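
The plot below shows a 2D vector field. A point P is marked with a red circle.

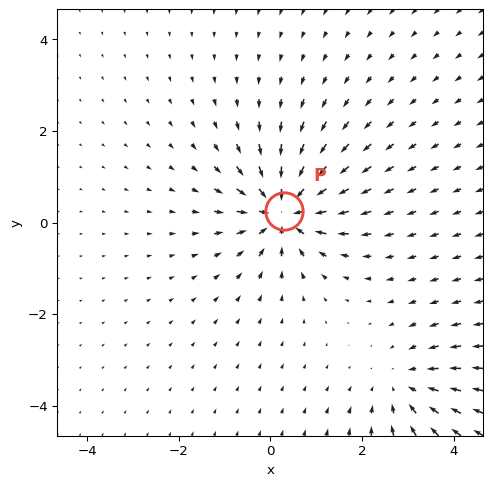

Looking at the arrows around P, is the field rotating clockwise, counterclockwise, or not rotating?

not rotating

Near P at (0.3, 0.3) the arrows show no circulation. The curl there is ≈0.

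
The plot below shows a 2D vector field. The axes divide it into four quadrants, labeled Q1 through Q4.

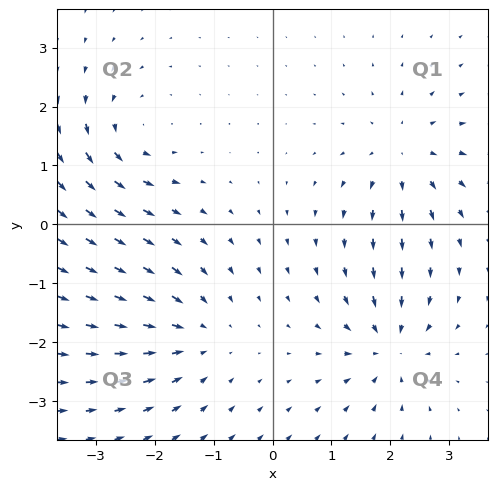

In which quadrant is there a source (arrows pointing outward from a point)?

Q1

The source sits at approximately (2.2, 1.2), which lies in quadrant Q1. The divergence there is about +4, positive as expected for a source.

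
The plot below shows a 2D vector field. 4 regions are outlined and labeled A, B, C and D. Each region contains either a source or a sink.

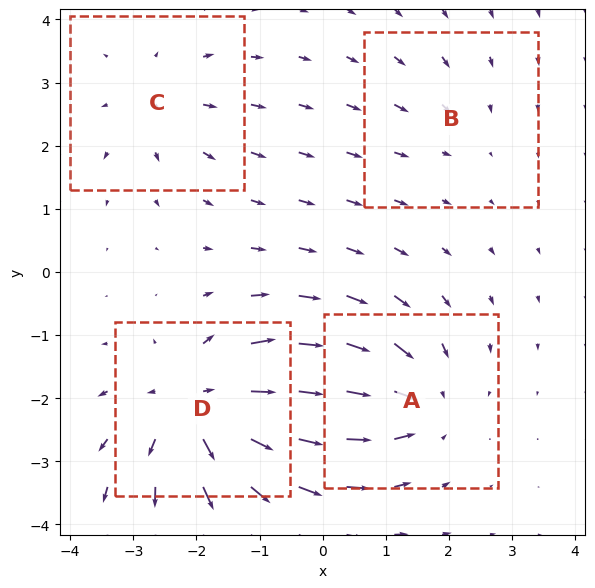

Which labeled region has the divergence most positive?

D

Divergence at each region's feature centre — A: about -5, B: about -2, C: about +3, D: about +6. Region D is most positive.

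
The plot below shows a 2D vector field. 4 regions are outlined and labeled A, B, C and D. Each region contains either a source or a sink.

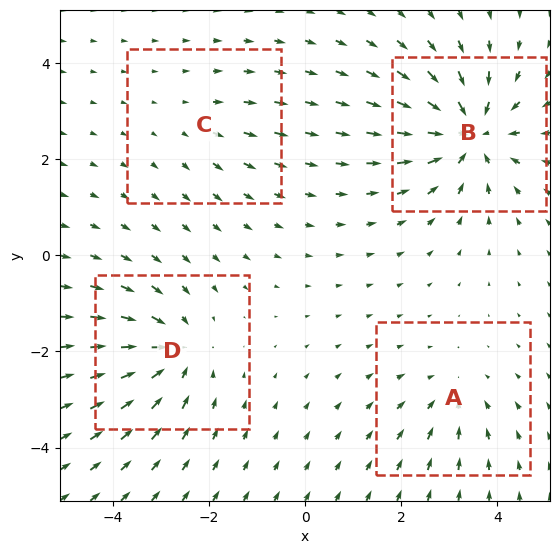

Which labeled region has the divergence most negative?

Divergence at each region's feature centre — A: about -3, B: about -7, C: about +2, D: about -5. Region B is most negative.

B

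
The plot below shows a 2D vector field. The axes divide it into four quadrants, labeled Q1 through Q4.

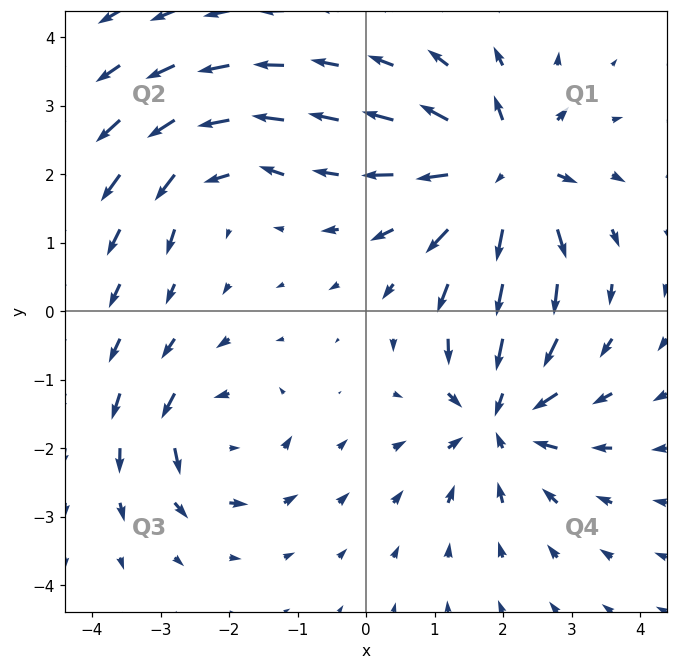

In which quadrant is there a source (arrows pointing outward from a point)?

Q1

The source sits at approximately (2.0, 2.0), which lies in quadrant Q1. The divergence there is about +7, positive as expected for a source.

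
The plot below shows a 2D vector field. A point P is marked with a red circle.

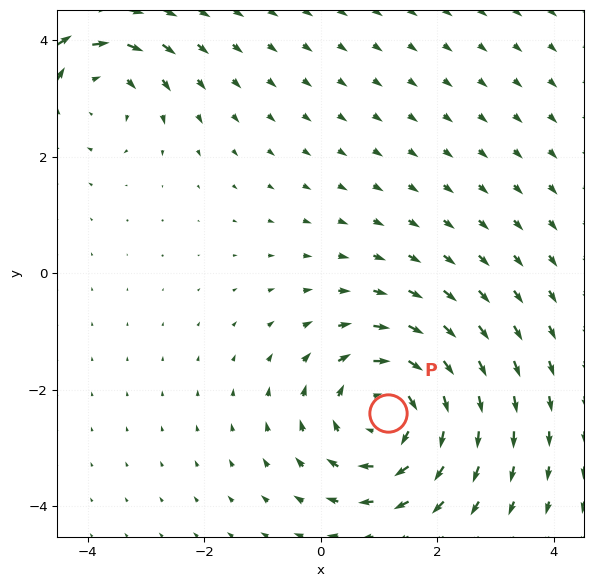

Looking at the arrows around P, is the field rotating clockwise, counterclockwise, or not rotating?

clockwise

Near P at (1.1, -2.4) the arrows circulate clockwise. The curl (z-component) there is about -4; negative curl means clockwise rotation.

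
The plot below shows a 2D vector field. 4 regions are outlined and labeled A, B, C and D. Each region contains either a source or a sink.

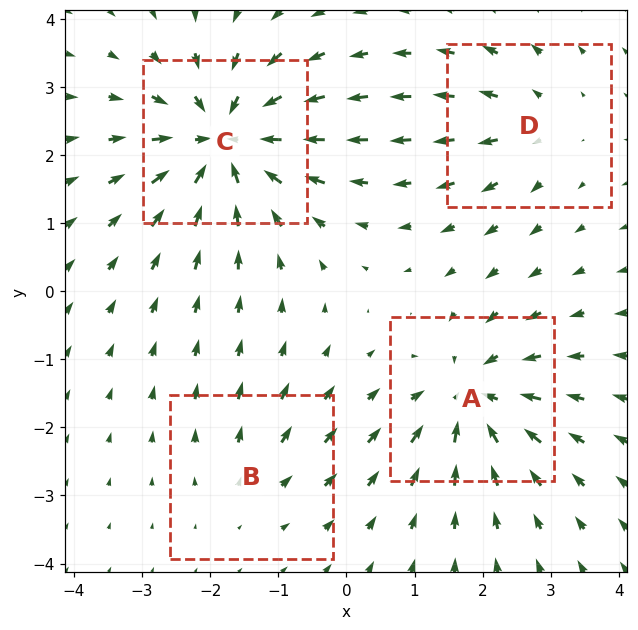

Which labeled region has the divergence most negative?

C

Divergence at each region's feature centre — A: about -6, B: about +2, C: about -8, D: about +3. Region C is most negative.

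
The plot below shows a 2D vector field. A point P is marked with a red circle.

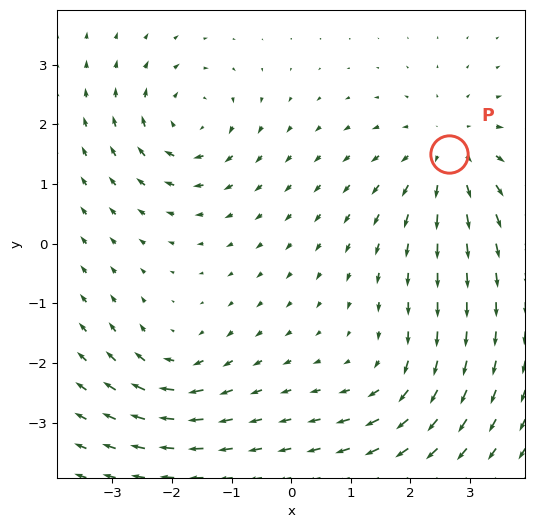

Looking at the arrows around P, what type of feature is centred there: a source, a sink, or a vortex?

source

At P (2.6, 1.5) the arrows spread outward. Divergence about +4, curl ≈0 — positive divergence with near-zero curl is a source.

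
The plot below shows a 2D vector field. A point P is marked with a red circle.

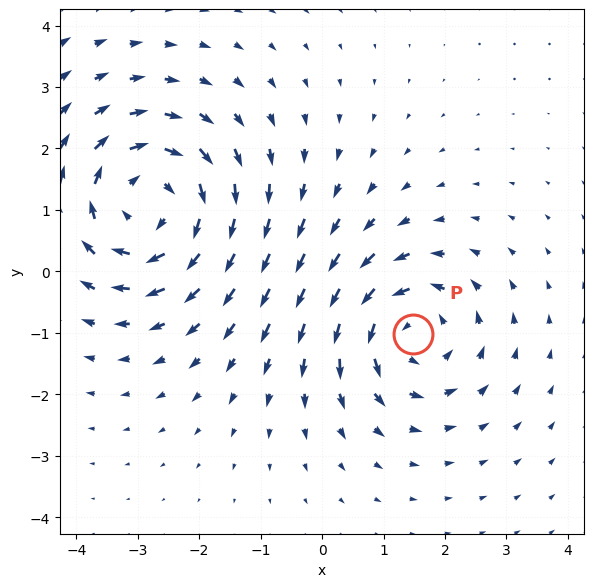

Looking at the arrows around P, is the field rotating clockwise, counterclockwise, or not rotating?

counterclockwise

Near P at (1.5, -1.0) the arrows circulate counterclockwise. The curl (z-component) there is about +4; positive curl means counterclockwise rotation.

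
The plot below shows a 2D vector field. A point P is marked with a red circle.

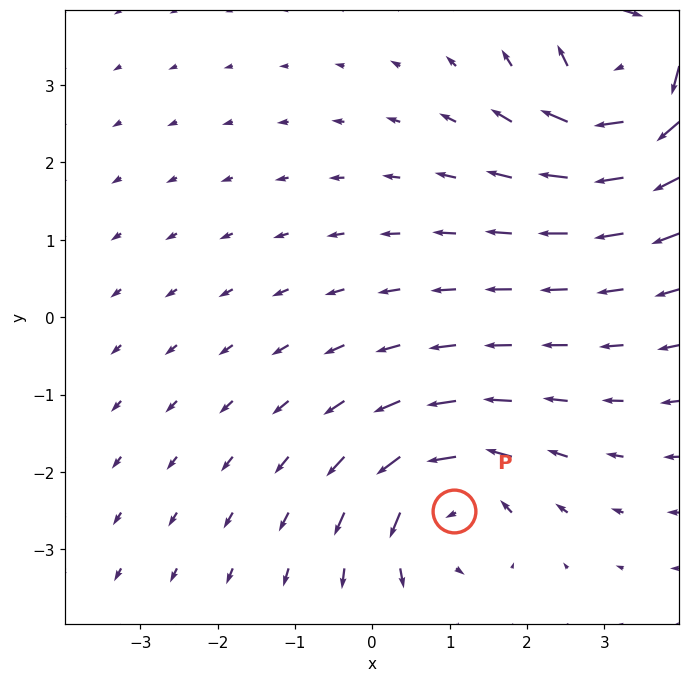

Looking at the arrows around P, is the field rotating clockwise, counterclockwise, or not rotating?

counterclockwise

Near P at (1.1, -2.5) the arrows circulate counterclockwise. The curl (z-component) there is about +4; positive curl means counterclockwise rotation.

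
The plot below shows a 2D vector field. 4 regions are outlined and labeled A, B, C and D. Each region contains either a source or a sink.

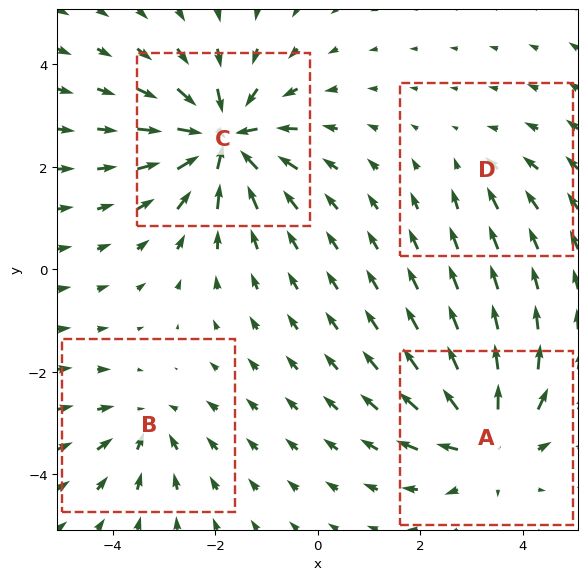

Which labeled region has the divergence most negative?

C

Divergence at each region's feature centre — A: about +6, B: about -4, C: about -8, D: about -2. Region C is most negative.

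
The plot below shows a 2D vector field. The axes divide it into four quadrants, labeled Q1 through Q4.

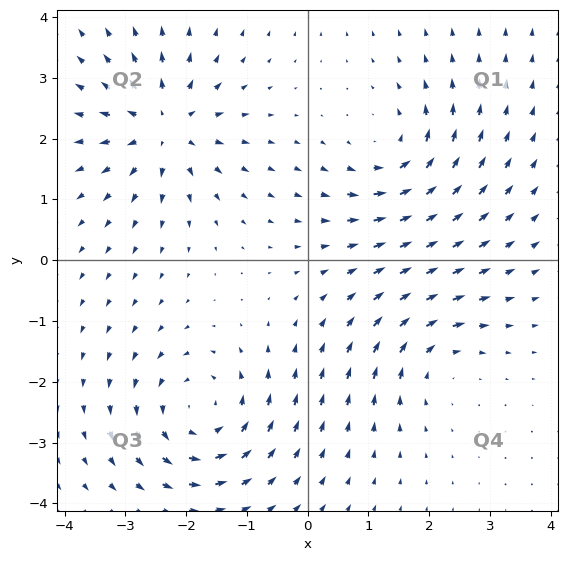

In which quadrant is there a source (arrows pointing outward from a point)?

Q2

The source sits at approximately (-2.4, 2.2), which lies in quadrant Q2. The divergence there is about +5, positive as expected for a source.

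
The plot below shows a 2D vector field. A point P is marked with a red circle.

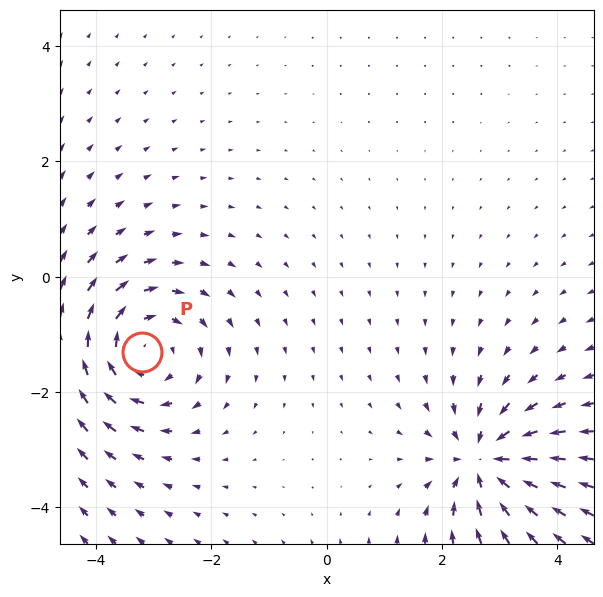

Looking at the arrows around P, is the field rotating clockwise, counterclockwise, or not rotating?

Near P at (-3.2, -1.3) the arrows circulate clockwise. The curl (z-component) there is about -4; negative curl means clockwise rotation.

clockwise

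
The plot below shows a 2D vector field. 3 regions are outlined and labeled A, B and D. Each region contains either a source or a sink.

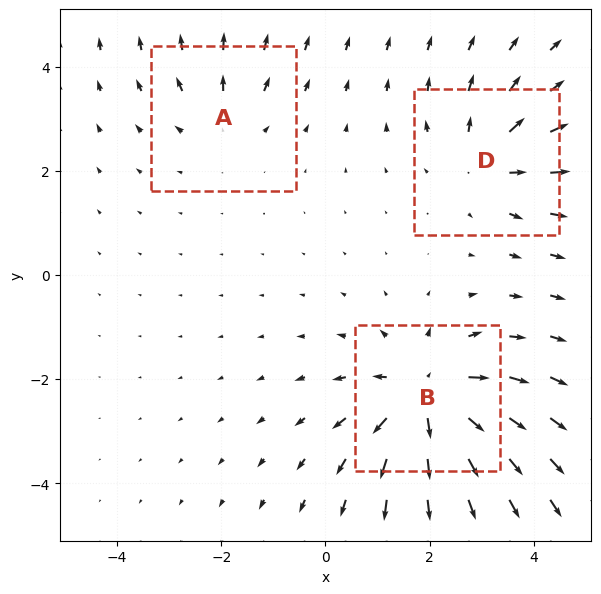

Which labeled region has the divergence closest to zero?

Divergence at each region's feature centre — A: about +2, B: about +5, D: about +3. Region A is closest to zero.

A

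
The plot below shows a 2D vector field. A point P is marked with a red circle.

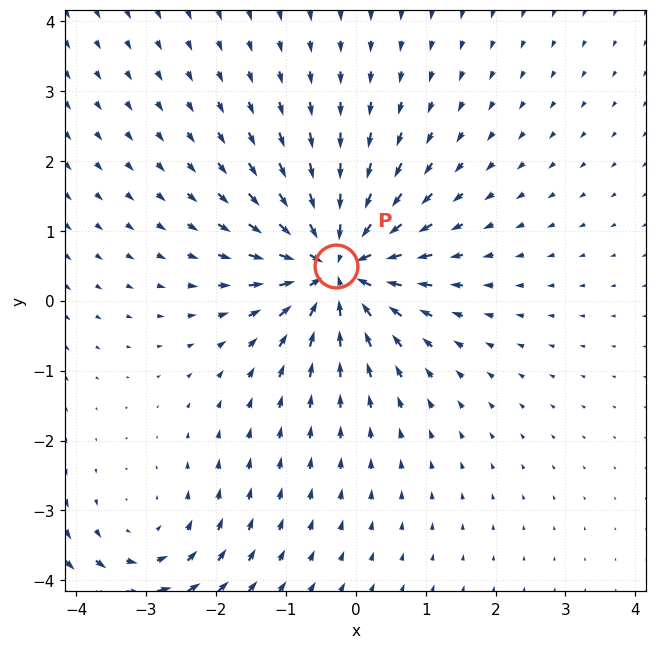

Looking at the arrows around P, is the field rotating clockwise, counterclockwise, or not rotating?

Near P at (-0.3, 0.5) the arrows show no circulation. The curl there is ≈0.

not rotating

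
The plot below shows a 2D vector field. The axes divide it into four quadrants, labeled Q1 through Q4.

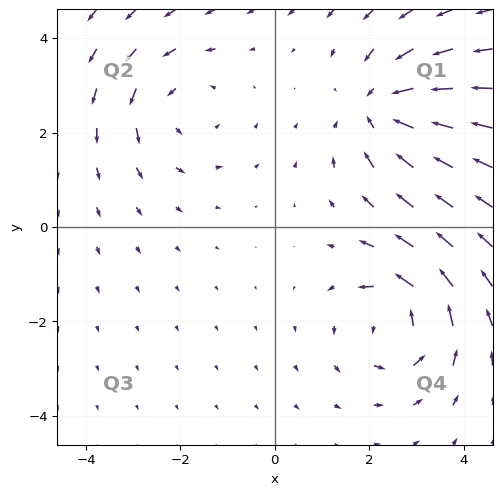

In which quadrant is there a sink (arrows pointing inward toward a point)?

Q1

The sink sits at approximately (2.3, 2.5), which lies in quadrant Q1. The divergence there is about -4, negative as expected for a sink.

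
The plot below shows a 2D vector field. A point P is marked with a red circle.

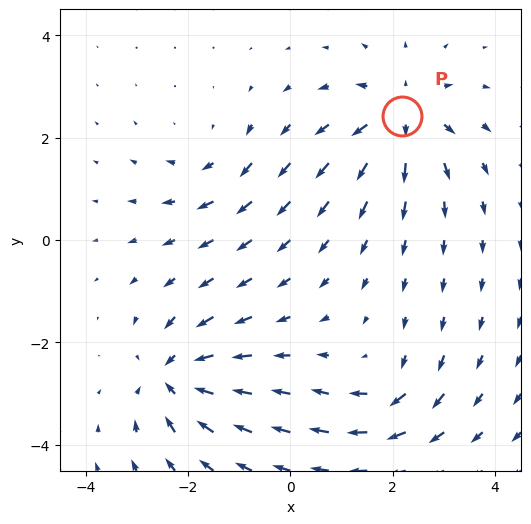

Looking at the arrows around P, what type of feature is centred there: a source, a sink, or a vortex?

At P (2.2, 2.4) the arrows spread outward. Divergence about +6, curl ≈0 — positive divergence with near-zero curl is a source.

source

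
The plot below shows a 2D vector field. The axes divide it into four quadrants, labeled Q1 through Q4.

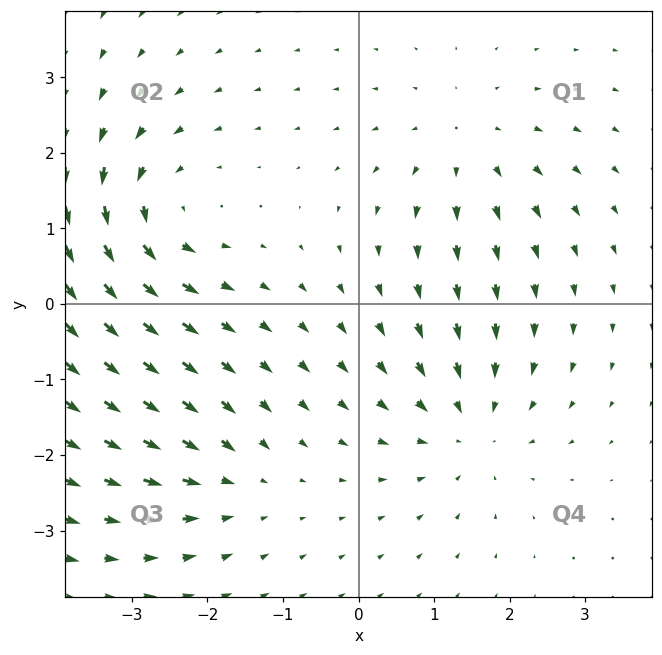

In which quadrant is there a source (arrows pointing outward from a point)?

Q1

The source sits at approximately (1.4, 2.1), which lies in quadrant Q1. The divergence there is about +3, positive as expected for a source.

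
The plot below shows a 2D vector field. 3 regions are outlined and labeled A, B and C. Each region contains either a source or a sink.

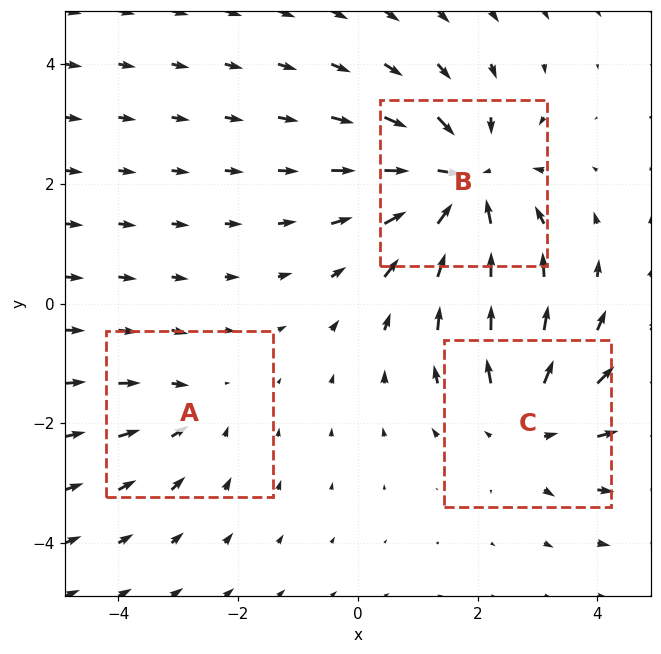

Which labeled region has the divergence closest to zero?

A

Divergence at each region's feature centre — A: about -2, B: about -4, C: about +3. Region A is closest to zero.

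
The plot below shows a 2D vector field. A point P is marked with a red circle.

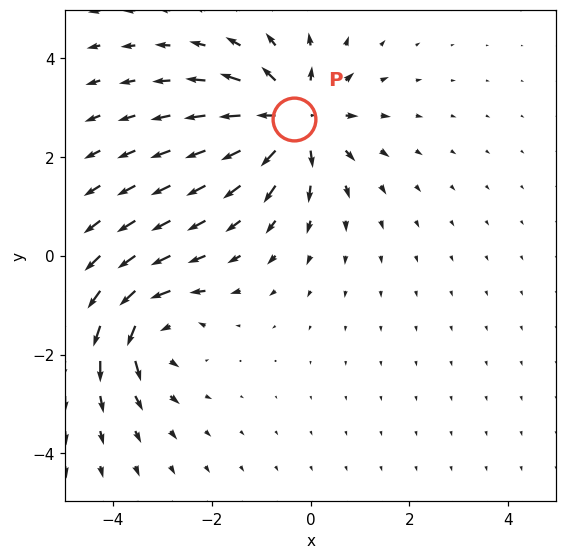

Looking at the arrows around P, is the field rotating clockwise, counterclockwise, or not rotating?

not rotating

Near P at (-0.3, 2.8) the arrows show no circulation. The curl there is ≈0.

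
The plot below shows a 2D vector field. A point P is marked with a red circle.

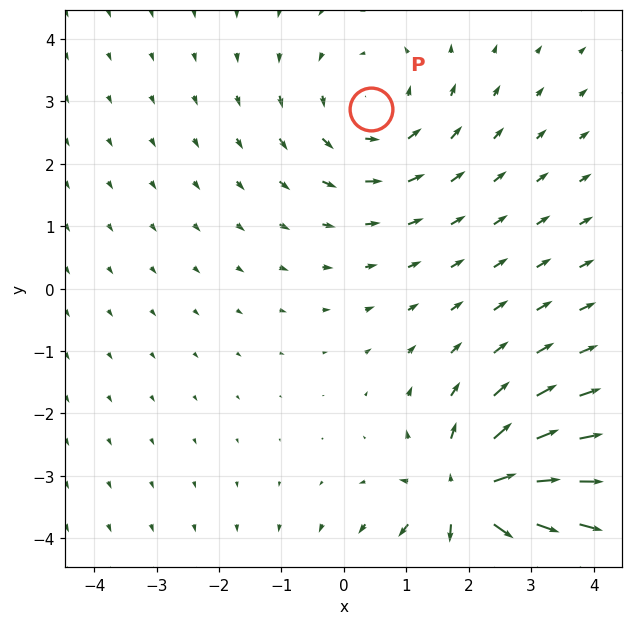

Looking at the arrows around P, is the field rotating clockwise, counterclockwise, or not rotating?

counterclockwise

Near P at (0.4, 2.9) the arrows circulate counterclockwise. The curl (z-component) there is about +2; positive curl means counterclockwise rotation.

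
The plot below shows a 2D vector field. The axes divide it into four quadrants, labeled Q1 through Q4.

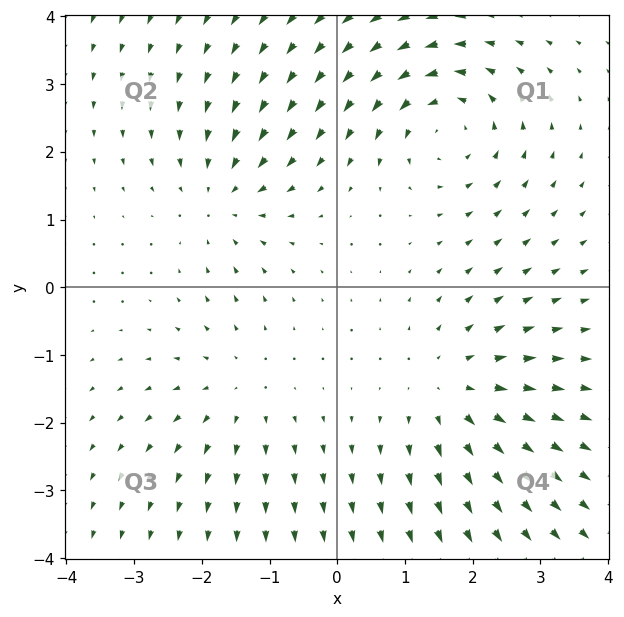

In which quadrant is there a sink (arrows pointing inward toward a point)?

The sink sits at approximately (-1.7, 1.3), which lies in quadrant Q2. The divergence there is about -3, negative as expected for a sink.

Q2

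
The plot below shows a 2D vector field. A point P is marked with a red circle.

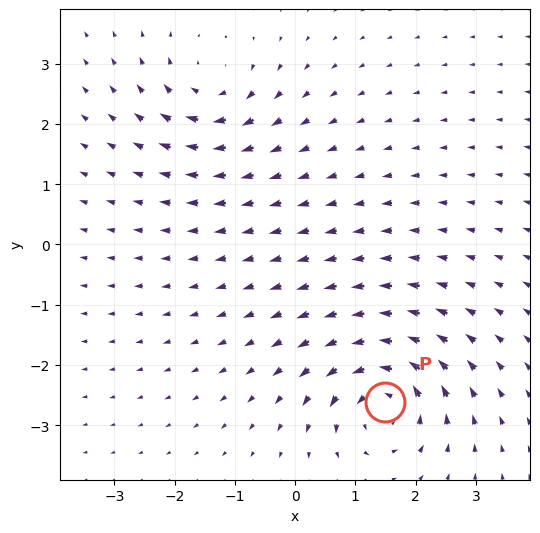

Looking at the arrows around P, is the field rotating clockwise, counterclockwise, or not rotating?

Near P at (1.5, -2.6) the arrows circulate counterclockwise. The curl (z-component) there is about +6; positive curl means counterclockwise rotation.

counterclockwise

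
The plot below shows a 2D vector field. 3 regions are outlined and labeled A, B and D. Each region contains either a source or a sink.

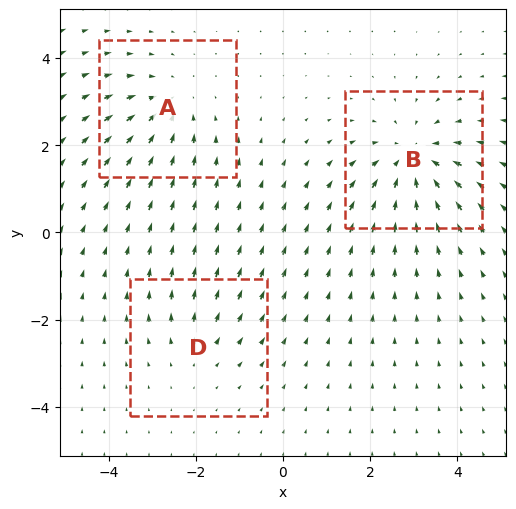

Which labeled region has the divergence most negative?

Divergence at each region's feature centre — A: about -3, B: about -4, D: about +2. Region B is most negative.

B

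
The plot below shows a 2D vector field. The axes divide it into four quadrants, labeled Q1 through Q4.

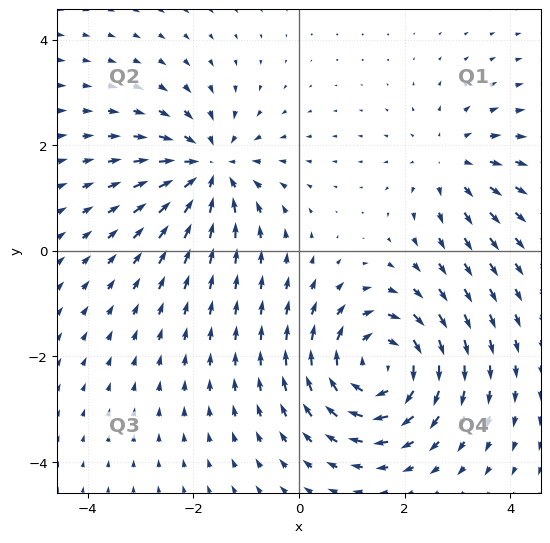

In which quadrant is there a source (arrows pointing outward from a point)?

The source sits at approximately (2.9, 1.7), which lies in quadrant Q1. The divergence there is about +3, positive as expected for a source.

Q1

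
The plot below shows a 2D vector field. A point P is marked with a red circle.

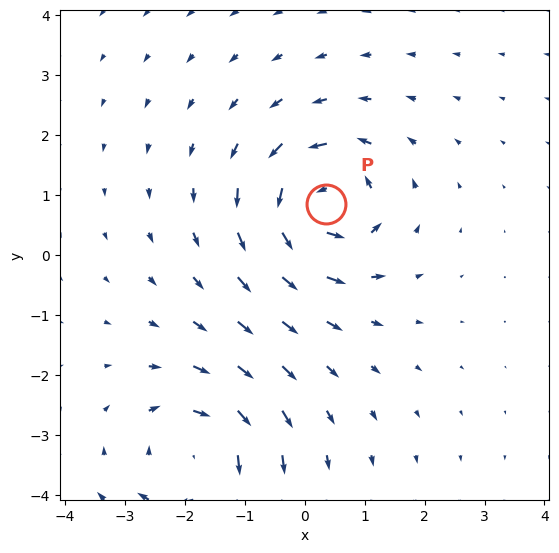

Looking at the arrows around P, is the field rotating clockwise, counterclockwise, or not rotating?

Near P at (0.4, 0.8) the arrows circulate counterclockwise. The curl (z-component) there is about +6; positive curl means counterclockwise rotation.

counterclockwise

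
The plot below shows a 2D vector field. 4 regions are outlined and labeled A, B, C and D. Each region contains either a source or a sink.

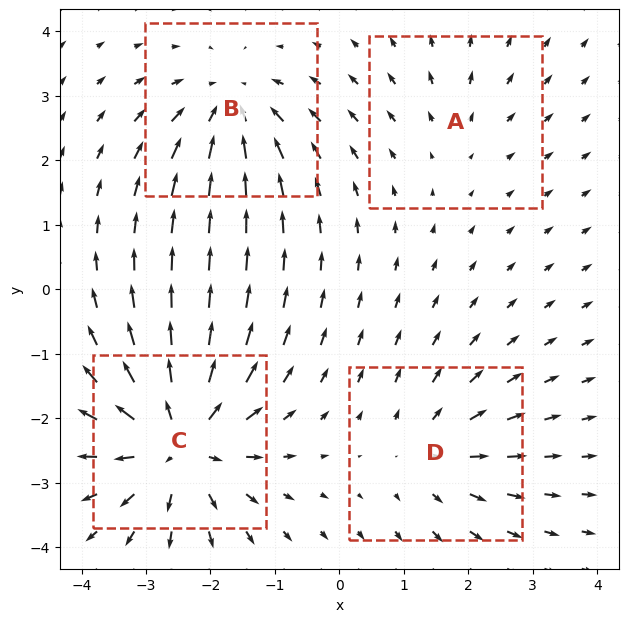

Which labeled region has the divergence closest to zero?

A

Divergence at each region's feature centre — A: about +2, B: about -5, C: about +7, D: about +3. Region A is closest to zero.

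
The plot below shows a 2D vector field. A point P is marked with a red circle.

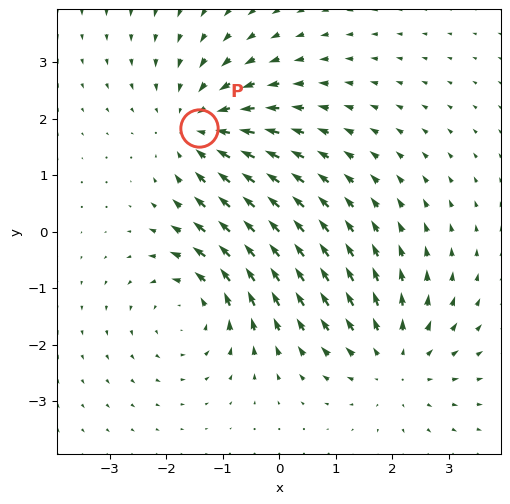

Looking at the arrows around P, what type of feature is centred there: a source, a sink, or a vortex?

sink

At P (-1.4, 1.8) the arrows converge inward. Divergence about -3, curl ≈0 — negative divergence with near-zero curl is a sink.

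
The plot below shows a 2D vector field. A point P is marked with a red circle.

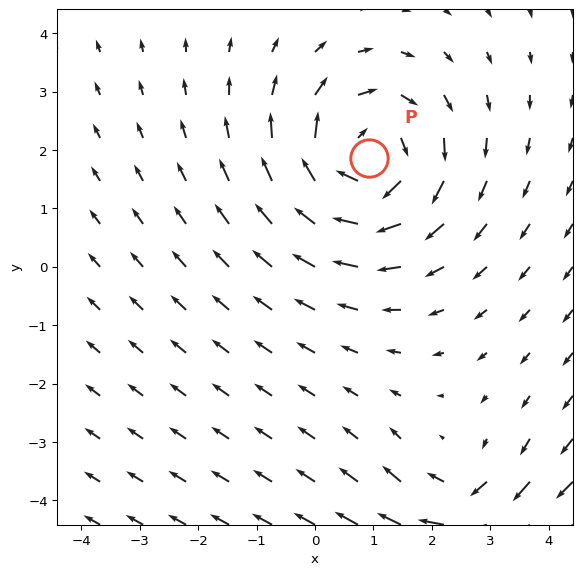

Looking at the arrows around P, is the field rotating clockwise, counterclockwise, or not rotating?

Near P at (0.9, 1.9) the arrows circulate clockwise. The curl (z-component) there is about -4; negative curl means clockwise rotation.

clockwise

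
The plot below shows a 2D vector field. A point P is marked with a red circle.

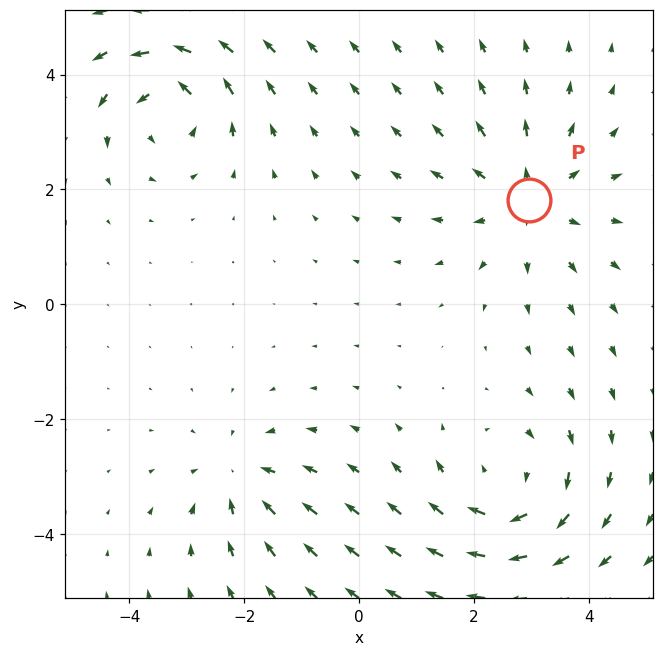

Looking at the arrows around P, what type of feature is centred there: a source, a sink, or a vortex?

At P (3.0, 1.8) the arrows spread outward. Divergence about +4, curl ≈0 — positive divergence with near-zero curl is a source.

source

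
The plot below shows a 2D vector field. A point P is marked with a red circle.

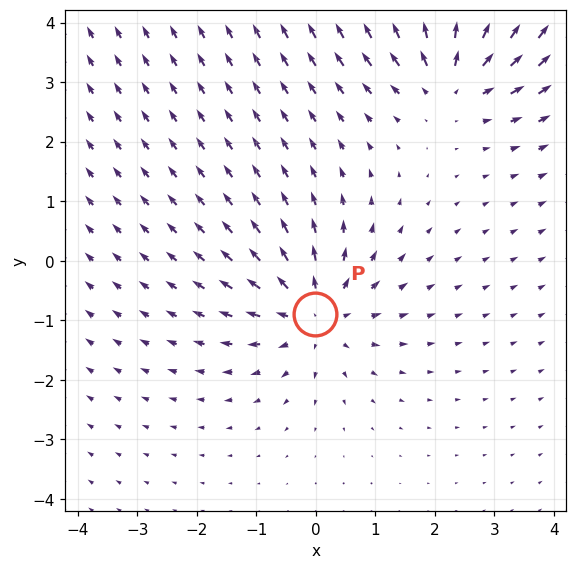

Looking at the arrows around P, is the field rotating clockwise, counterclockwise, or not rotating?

Near P at (-0.0, -0.9) the arrows show no circulation. The curl there is ≈0.

not rotating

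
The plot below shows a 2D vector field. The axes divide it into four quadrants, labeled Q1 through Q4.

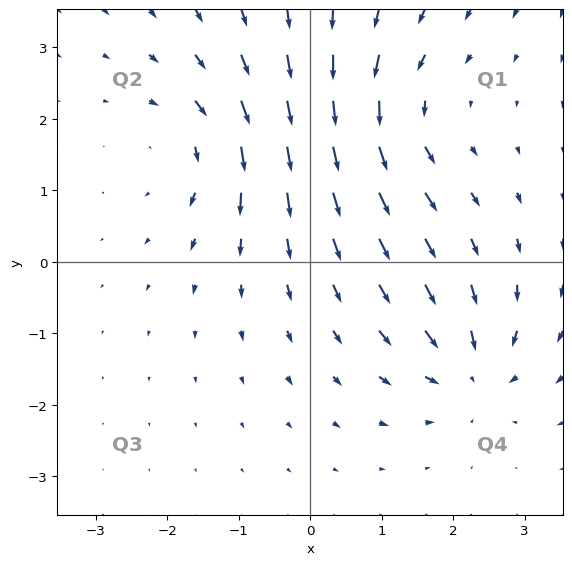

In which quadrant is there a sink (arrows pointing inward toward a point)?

The sink sits at approximately (2.3, -1.5), which lies in quadrant Q4. The divergence there is about -5, negative as expected for a sink.

Q4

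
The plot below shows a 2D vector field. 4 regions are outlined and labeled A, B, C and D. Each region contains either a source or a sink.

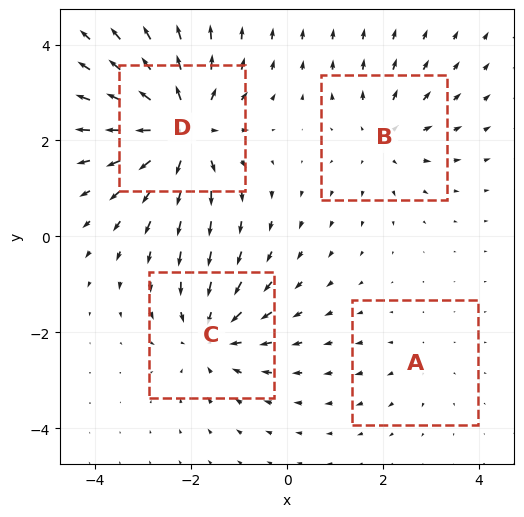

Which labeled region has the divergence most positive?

Divergence at each region's feature centre — A: about +2, B: about +3, C: about -4, D: about +7. Region D is most positive.

D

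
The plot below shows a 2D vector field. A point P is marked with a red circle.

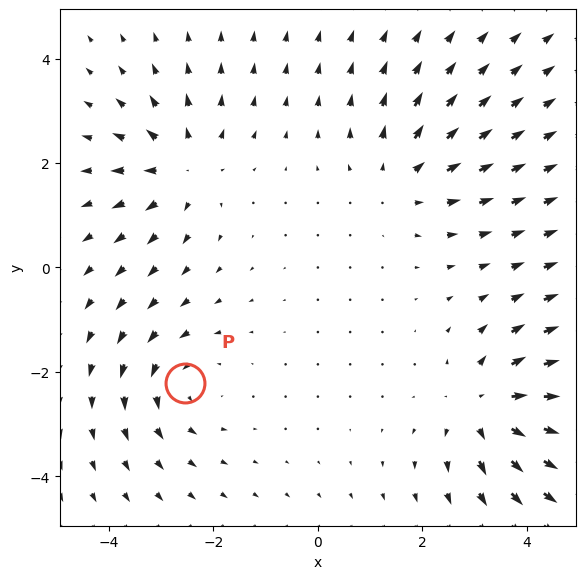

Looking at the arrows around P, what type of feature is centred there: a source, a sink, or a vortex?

At P (-2.5, -2.2) the arrows circulate counterclockwise. Divergence ≈0, curl about +3 — near-zero divergence with nonzero curl is a vortex.

vortex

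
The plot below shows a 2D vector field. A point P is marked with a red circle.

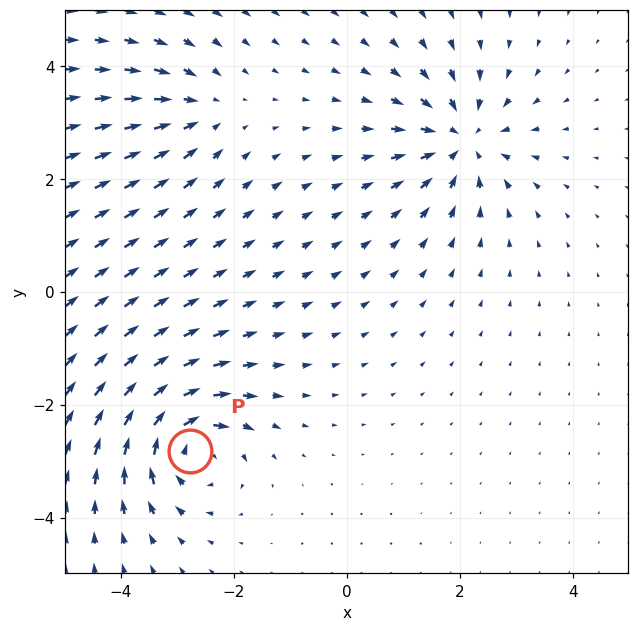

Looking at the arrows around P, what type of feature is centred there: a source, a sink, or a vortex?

At P (-2.8, -2.8) the arrows circulate clockwise. Divergence ≈0, curl about -6 — near-zero divergence with nonzero curl is a vortex.

vortex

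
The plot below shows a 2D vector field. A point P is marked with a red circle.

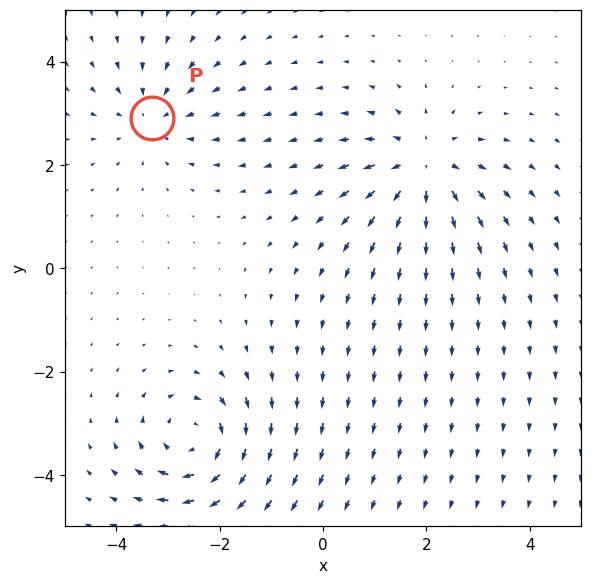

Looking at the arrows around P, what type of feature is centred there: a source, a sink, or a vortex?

At P (-3.3, 2.9) the arrows converge inward. Divergence about -3, curl ≈0 — negative divergence with near-zero curl is a sink.

sink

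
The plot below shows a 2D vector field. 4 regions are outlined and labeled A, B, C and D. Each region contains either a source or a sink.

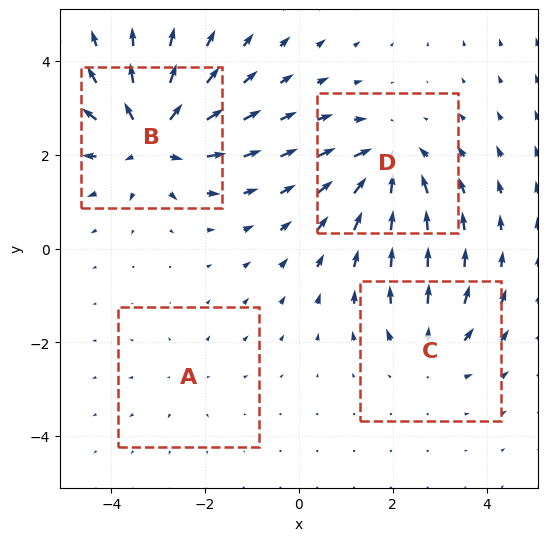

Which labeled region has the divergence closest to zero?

Divergence at each region's feature centre — A: about +2, B: about +7, C: about +4, D: about -5. Region A is closest to zero.

A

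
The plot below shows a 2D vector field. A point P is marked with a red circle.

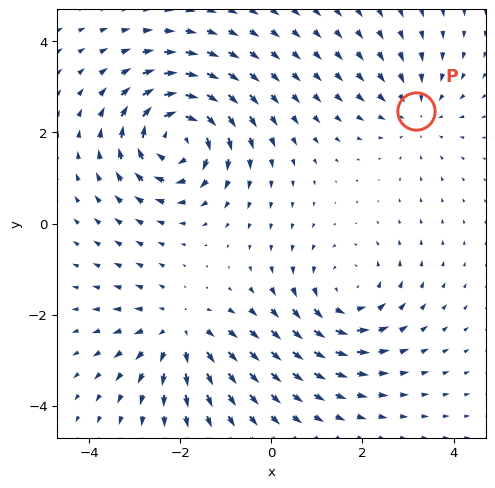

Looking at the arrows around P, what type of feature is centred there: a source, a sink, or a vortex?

sink

At P (3.2, 2.5) the arrows converge inward. Divergence about -3, curl ≈0 — negative divergence with near-zero curl is a sink.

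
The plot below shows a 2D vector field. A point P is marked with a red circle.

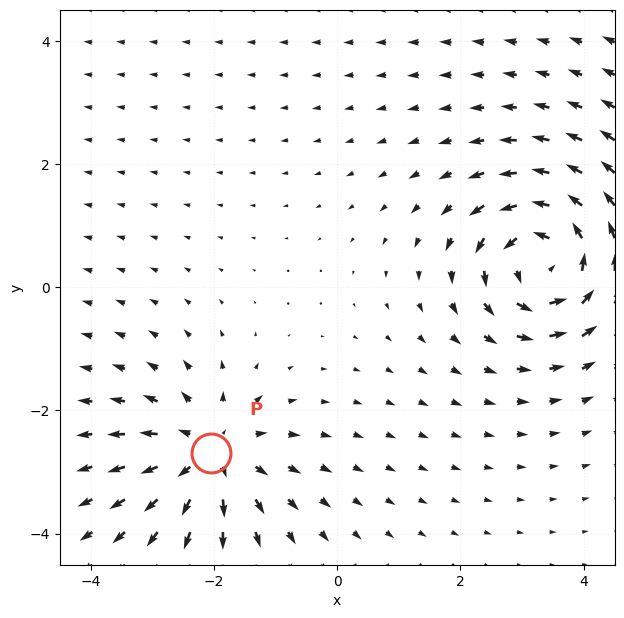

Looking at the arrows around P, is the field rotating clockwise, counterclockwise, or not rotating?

Near P at (-2.1, -2.7) the arrows show no circulation. The curl there is ≈0.

not rotating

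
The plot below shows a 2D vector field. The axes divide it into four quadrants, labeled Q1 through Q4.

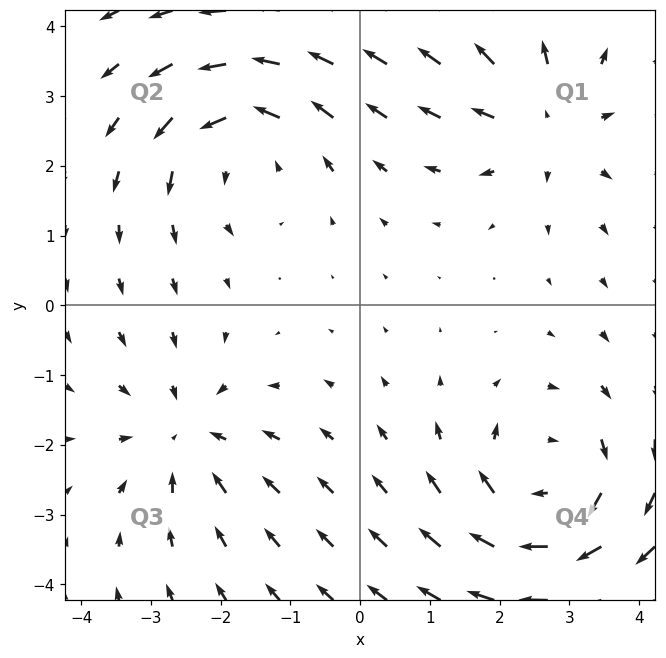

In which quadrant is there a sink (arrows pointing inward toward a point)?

The sink sits at approximately (-2.5, -1.9), which lies in quadrant Q3. The divergence there is about -3, negative as expected for a sink.

Q3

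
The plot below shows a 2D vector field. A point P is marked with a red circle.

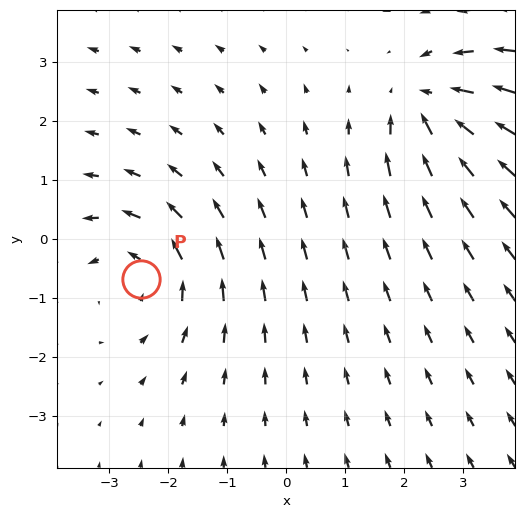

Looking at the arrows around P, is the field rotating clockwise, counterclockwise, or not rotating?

counterclockwise

Near P at (-2.5, -0.7) the arrows circulate counterclockwise. The curl (z-component) there is about +3; positive curl means counterclockwise rotation.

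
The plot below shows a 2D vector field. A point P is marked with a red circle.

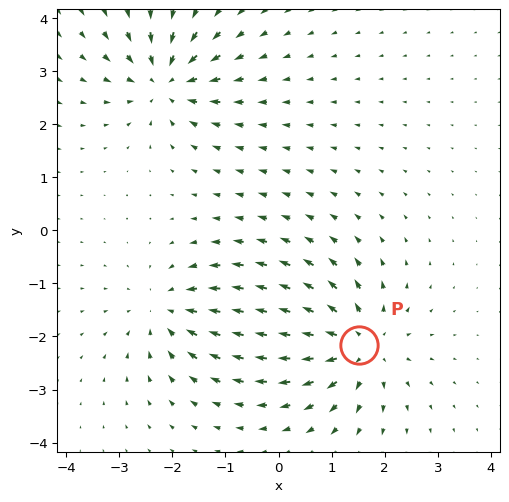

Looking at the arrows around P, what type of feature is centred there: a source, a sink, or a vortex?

At P (1.5, -2.2) the arrows spread outward. Divergence about +5, curl ≈0 — positive divergence with near-zero curl is a source.

source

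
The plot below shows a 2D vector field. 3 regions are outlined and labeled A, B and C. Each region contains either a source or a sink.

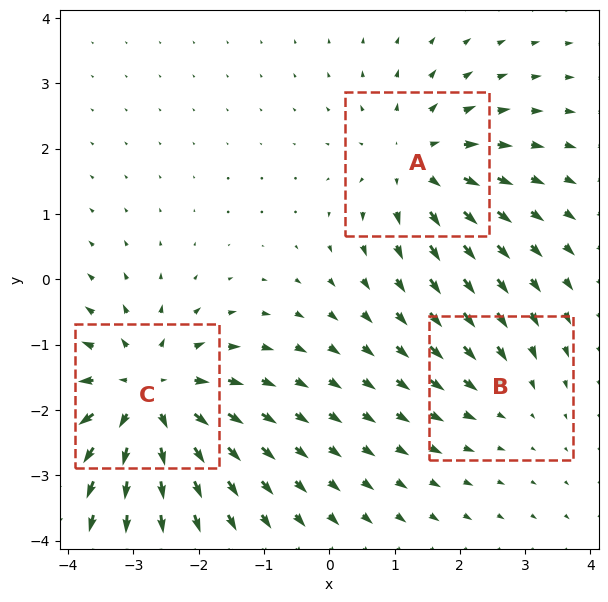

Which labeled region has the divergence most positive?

C

Divergence at each region's feature centre — A: about +3, B: about -2, C: about +5. Region C is most positive.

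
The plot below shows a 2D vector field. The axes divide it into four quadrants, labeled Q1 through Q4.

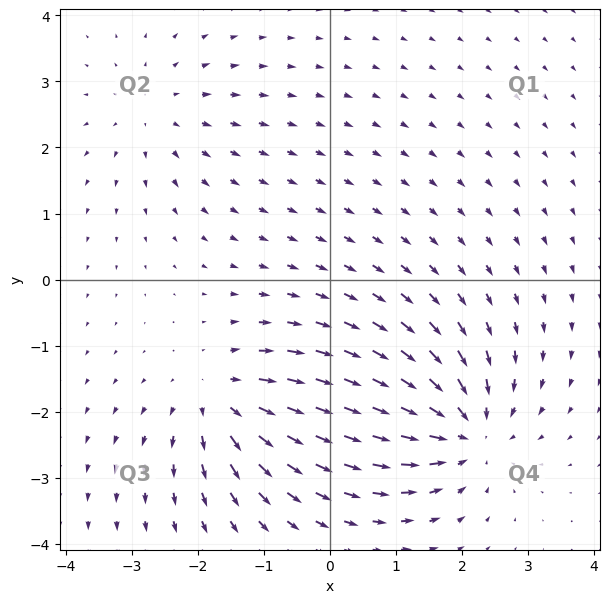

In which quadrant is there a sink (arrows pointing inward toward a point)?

Q4

The sink sits at approximately (2.0, -2.3), which lies in quadrant Q4. The divergence there is about -5, negative as expected for a sink.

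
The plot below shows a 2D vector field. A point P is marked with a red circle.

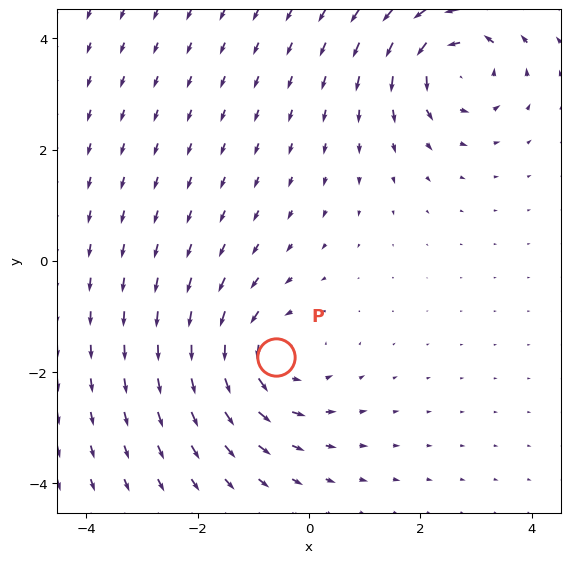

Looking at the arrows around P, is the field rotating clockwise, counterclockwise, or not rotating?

counterclockwise

Near P at (-0.6, -1.7) the arrows circulate counterclockwise. The curl (z-component) there is about +3; positive curl means counterclockwise rotation.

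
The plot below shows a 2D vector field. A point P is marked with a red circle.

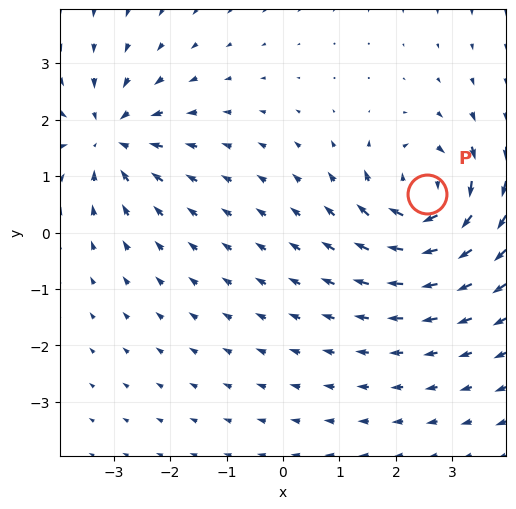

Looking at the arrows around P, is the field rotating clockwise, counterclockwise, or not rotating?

clockwise

Near P at (2.6, 0.7) the arrows circulate clockwise. The curl (z-component) there is about -5; negative curl means clockwise rotation.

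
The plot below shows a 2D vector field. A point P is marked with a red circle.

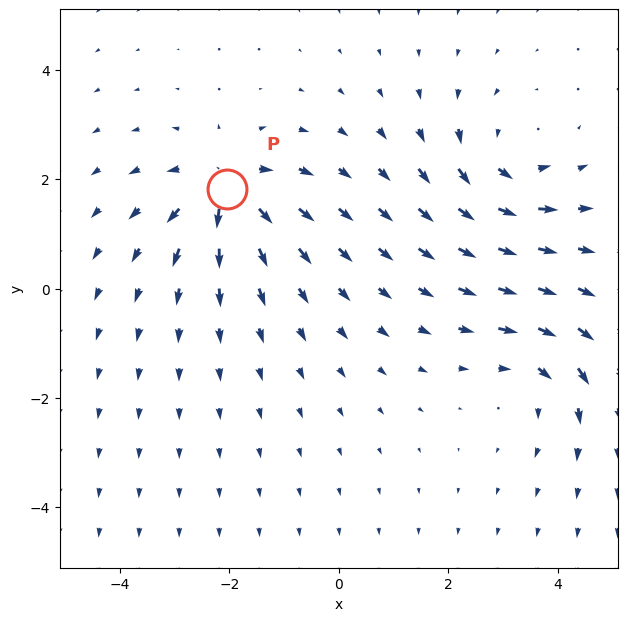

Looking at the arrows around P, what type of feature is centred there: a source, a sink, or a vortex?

At P (-2.0, 1.8) the arrows spread outward. Divergence about +5, curl ≈0 — positive divergence with near-zero curl is a source.

source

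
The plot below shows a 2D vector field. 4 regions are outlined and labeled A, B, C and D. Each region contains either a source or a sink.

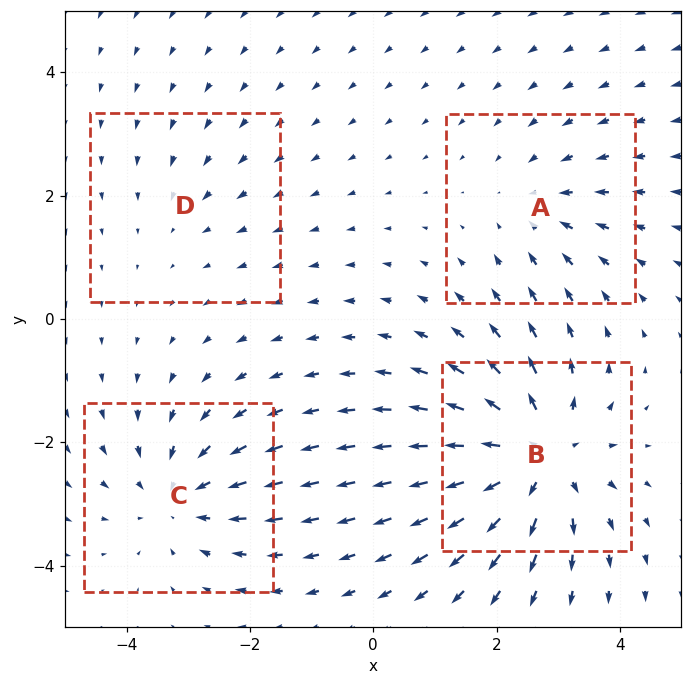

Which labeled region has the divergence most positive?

Divergence at each region's feature centre — A: about -3, B: about +6, C: about -4, D: about -2. Region B is most positive.

B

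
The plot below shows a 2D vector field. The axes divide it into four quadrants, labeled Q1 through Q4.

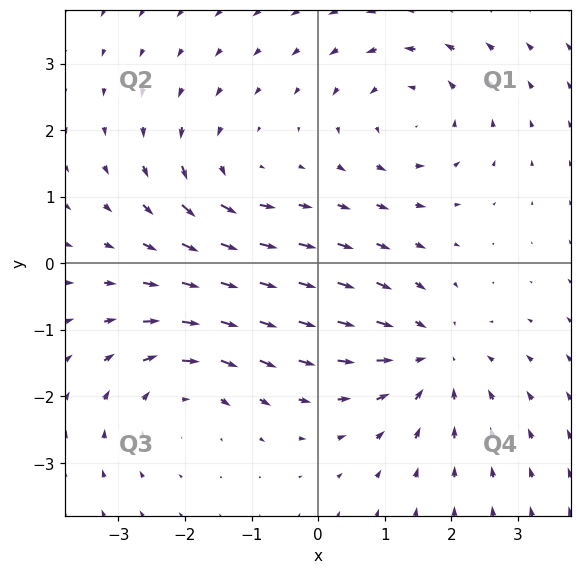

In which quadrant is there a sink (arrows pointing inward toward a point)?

The sink sits at approximately (1.7, -1.4), which lies in quadrant Q4. The divergence there is about -5, negative as expected for a sink.

Q4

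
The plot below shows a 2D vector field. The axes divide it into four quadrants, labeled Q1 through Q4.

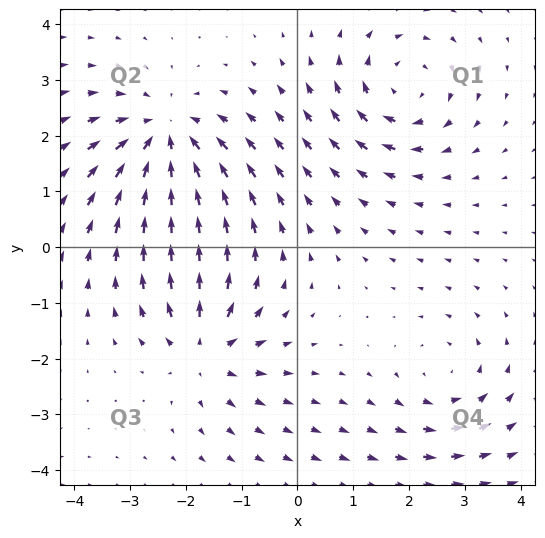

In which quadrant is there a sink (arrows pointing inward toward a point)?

Q2

The sink sits at approximately (-2.4, 2.0), which lies in quadrant Q2. The divergence there is about -5, negative as expected for a sink.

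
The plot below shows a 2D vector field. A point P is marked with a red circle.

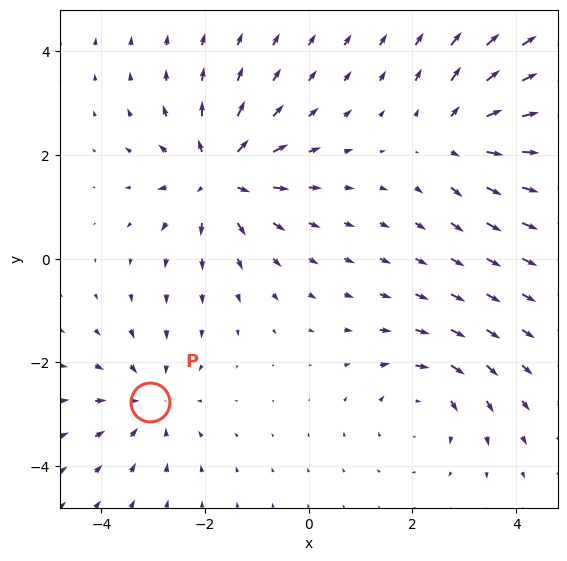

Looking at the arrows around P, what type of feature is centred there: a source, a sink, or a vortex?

At P (-3.1, -2.8) the arrows converge inward. Divergence about -3, curl ≈0 — negative divergence with near-zero curl is a sink.

sink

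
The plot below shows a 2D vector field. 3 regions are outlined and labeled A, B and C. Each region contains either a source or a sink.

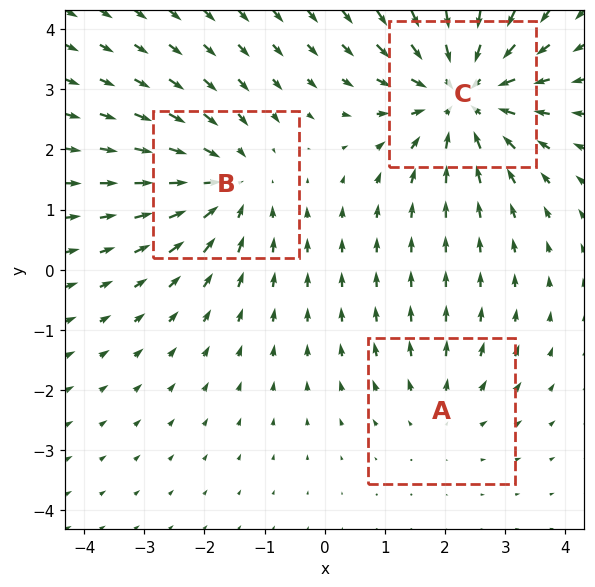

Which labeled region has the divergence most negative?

C

Divergence at each region's feature centre — A: about +2, B: about -3, C: about -4. Region C is most negative.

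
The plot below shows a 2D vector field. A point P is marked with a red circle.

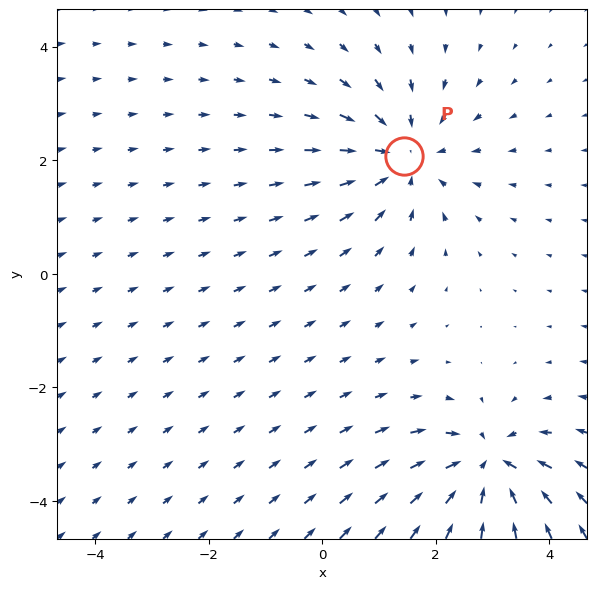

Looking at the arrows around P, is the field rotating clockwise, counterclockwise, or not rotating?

not rotating

Near P at (1.4, 2.1) the arrows show no circulation. The curl there is ≈0.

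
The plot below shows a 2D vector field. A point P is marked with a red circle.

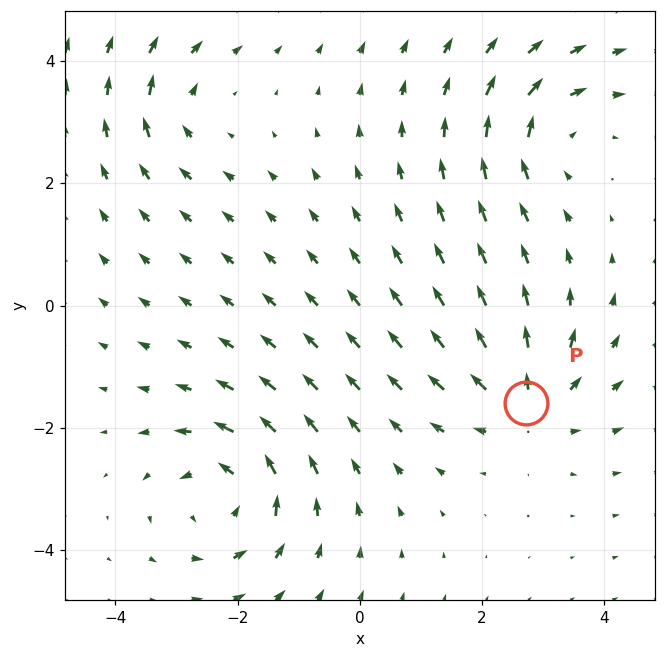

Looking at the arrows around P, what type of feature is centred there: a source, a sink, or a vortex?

At P (2.7, -1.6) the arrows spread outward. Divergence about +5, curl ≈0 — positive divergence with near-zero curl is a source.

source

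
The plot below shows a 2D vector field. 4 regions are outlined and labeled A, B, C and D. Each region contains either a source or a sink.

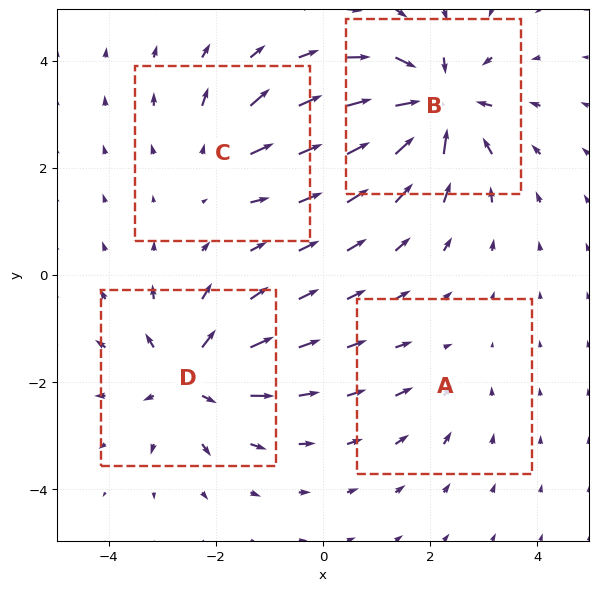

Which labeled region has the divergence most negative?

B

Divergence at each region's feature centre — A: about -2, B: about -8, C: about +4, D: about +6. Region B is most negative.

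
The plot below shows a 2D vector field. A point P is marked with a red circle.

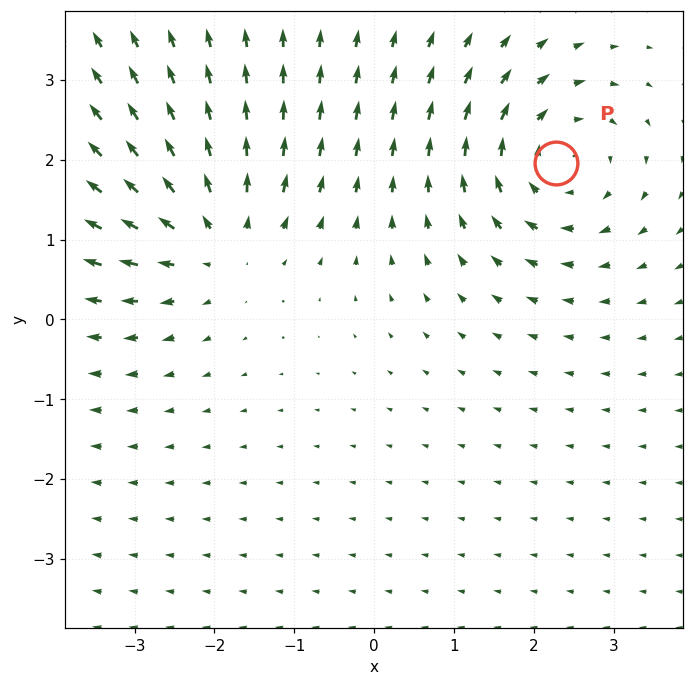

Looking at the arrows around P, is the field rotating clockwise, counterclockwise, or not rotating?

clockwise

Near P at (2.3, 2.0) the arrows circulate clockwise. The curl (z-component) there is about -5; negative curl means clockwise rotation.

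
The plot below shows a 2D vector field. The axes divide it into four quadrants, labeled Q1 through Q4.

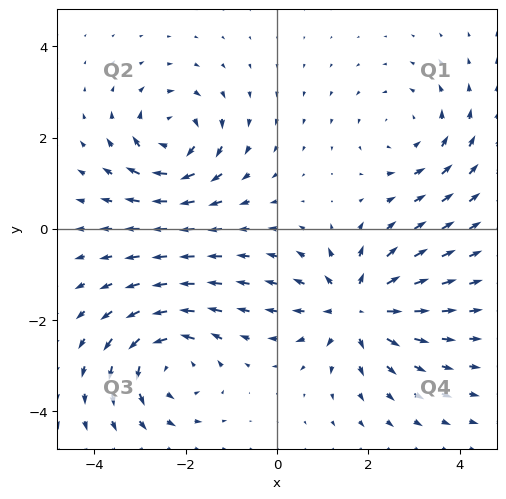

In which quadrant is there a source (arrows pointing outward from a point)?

The source sits at approximately (1.7, -1.7), which lies in quadrant Q4. The divergence there is about +5, positive as expected for a source.

Q4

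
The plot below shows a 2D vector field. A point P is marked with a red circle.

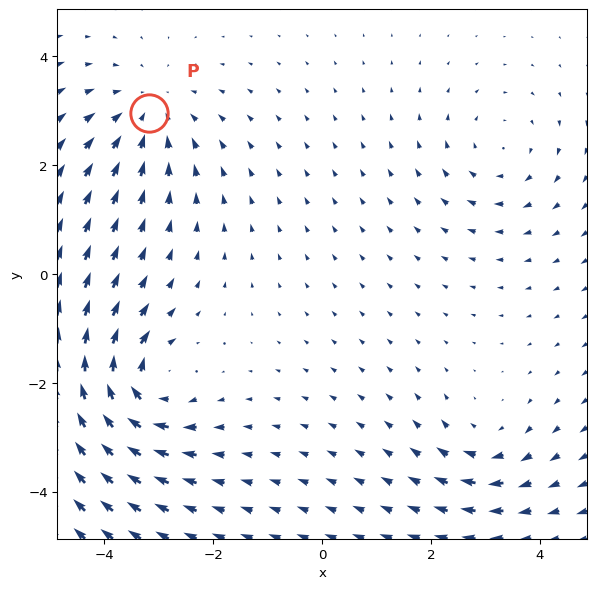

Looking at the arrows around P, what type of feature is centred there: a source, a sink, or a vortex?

At P (-3.2, 2.9) the arrows converge inward. Divergence about -3, curl ≈0 — negative divergence with near-zero curl is a sink.

sink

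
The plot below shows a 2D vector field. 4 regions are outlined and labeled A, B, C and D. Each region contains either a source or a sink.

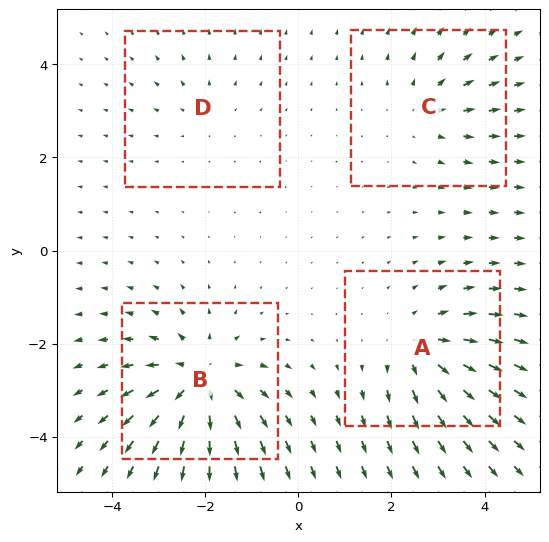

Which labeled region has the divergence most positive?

Divergence at each region's feature centre — A: about +5, B: about +6, C: about +3, D: about +2. Region B is most positive.

B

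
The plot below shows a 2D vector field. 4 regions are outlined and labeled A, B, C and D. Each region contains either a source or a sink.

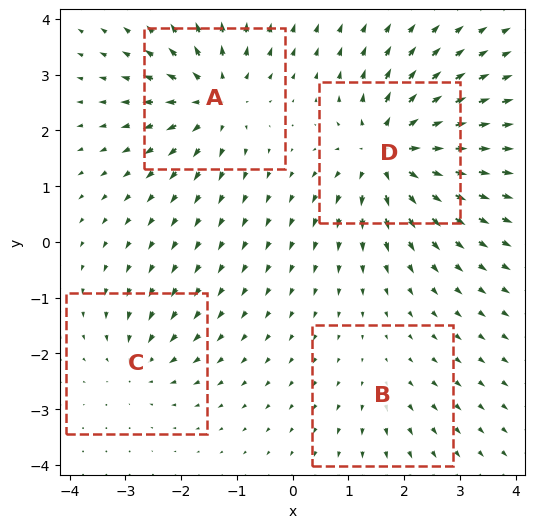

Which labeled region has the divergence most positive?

D

Divergence at each region's feature centre — A: about +6, B: about +2, C: about -4, D: about +8. Region D is most positive.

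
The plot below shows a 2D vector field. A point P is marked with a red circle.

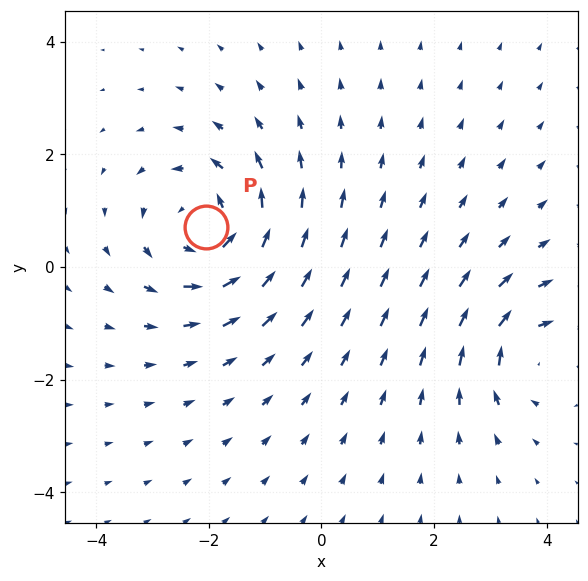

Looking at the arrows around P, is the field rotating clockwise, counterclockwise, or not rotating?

counterclockwise

Near P at (-2.0, 0.7) the arrows circulate counterclockwise. The curl (z-component) there is about +4; positive curl means counterclockwise rotation.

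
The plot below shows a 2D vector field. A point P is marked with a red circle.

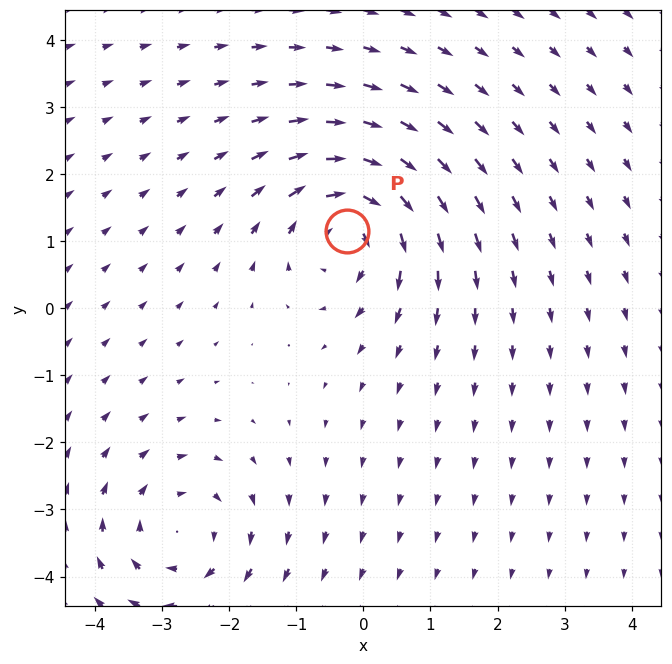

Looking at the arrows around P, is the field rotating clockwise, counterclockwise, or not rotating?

Near P at (-0.2, 1.2) the arrows circulate clockwise. The curl (z-component) there is about -5; negative curl means clockwise rotation.

clockwise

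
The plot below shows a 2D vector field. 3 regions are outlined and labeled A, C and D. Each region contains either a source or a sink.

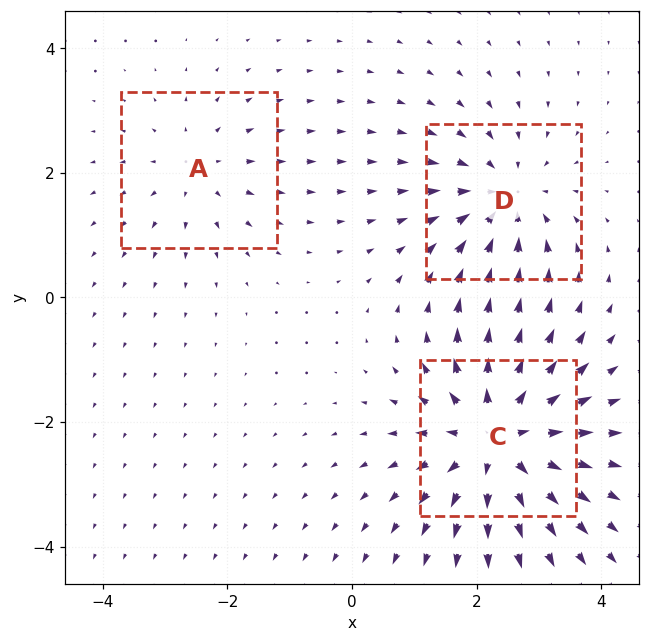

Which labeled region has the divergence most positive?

C

Divergence at each region's feature centre — A: about +2, C: about +5, D: about -3. Region C is most positive.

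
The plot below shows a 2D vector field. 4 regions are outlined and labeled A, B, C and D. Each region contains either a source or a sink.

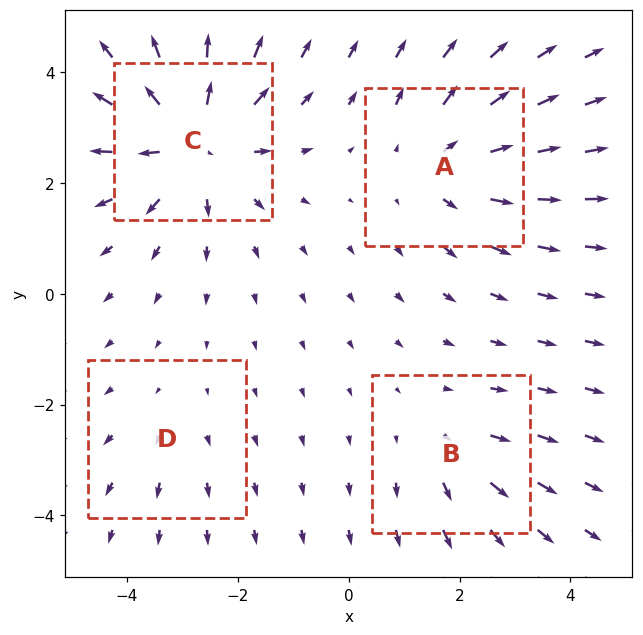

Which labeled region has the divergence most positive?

Divergence at each region's feature centre — A: about +4, B: about +3, C: about +7, D: about +2. Region C is most positive.

C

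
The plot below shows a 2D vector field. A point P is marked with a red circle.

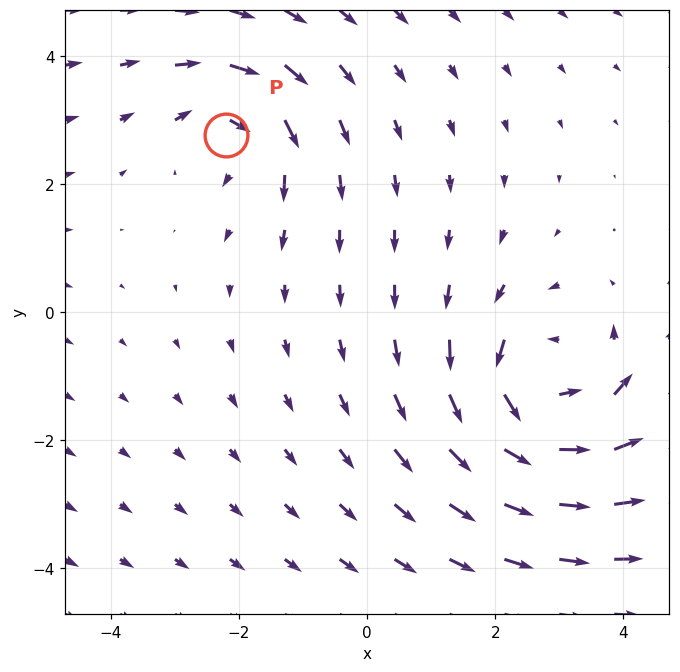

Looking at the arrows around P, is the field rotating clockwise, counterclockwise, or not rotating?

clockwise

Near P at (-2.2, 2.8) the arrows circulate clockwise. The curl (z-component) there is about -3; negative curl means clockwise rotation.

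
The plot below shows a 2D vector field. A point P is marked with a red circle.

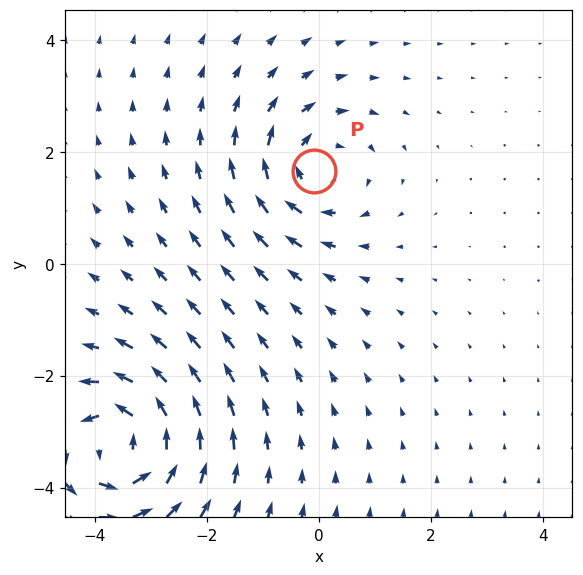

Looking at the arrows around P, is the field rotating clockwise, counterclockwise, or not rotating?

Near P at (-0.1, 1.7) the arrows circulate clockwise. The curl (z-component) there is about -3; negative curl means clockwise rotation.

clockwise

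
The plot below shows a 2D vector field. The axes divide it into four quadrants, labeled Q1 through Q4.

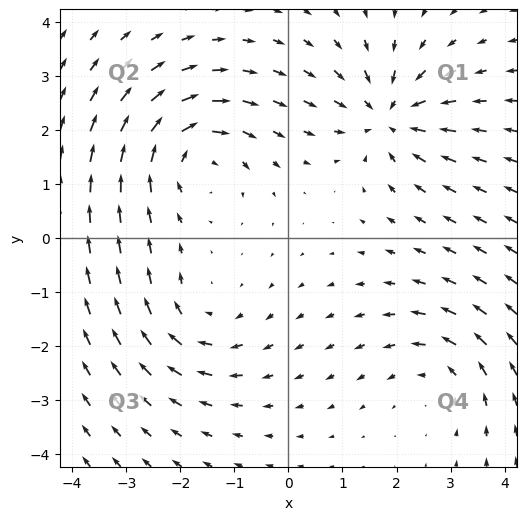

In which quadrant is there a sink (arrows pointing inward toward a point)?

Q1

The sink sits at approximately (1.9, 2.3), which lies in quadrant Q1. The divergence there is about -5, negative as expected for a sink.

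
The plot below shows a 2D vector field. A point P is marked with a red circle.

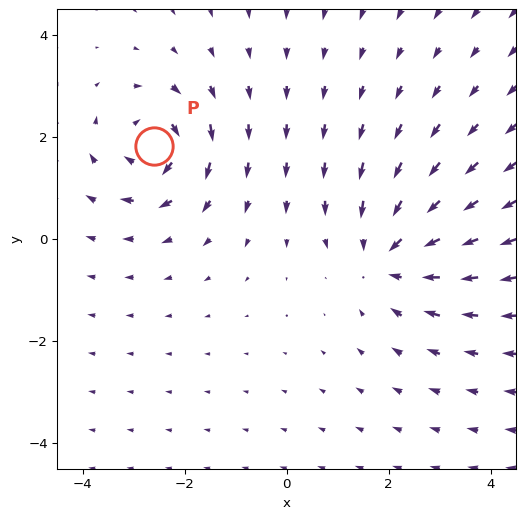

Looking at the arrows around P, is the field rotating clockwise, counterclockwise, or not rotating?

clockwise

Near P at (-2.6, 1.8) the arrows circulate clockwise. The curl (z-component) there is about -5; negative curl means clockwise rotation.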